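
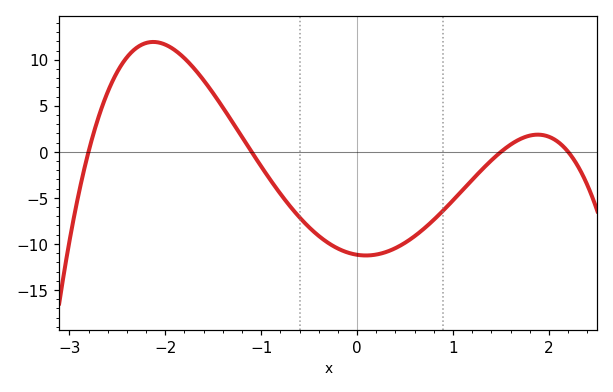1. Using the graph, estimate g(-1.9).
11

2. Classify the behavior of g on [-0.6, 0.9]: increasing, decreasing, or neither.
neither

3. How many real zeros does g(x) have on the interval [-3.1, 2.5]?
4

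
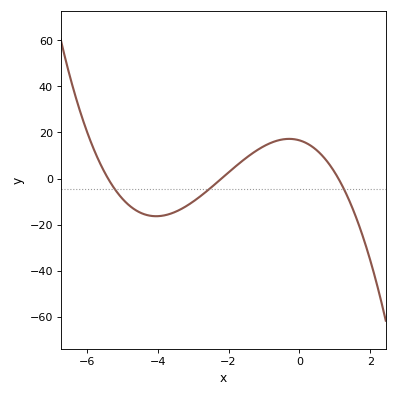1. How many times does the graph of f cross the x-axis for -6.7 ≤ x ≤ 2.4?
3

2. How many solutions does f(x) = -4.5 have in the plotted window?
3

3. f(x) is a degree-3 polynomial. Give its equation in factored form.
y = -1.27(x + 5.4)(x + 2.2)(x - 1.1)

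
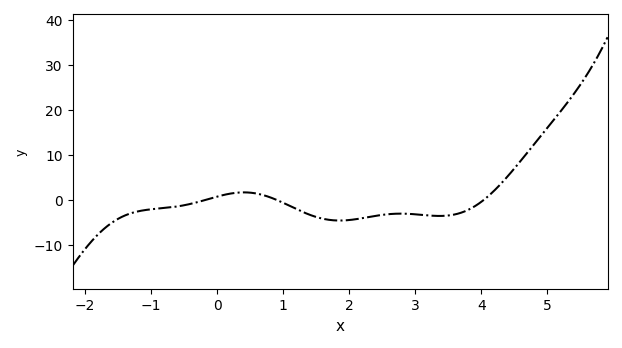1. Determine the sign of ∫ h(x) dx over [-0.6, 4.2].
negative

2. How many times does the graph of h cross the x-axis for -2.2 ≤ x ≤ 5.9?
3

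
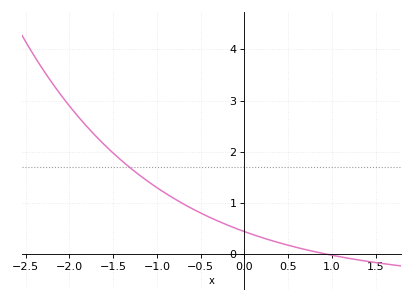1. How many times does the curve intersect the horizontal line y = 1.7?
1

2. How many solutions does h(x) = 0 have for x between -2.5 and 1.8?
1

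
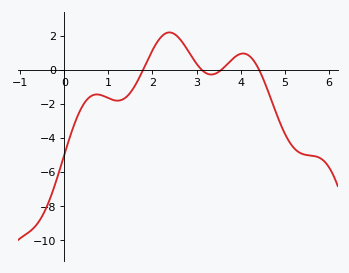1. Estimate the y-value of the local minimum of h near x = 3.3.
-0.283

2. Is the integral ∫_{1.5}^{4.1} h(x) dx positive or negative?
positive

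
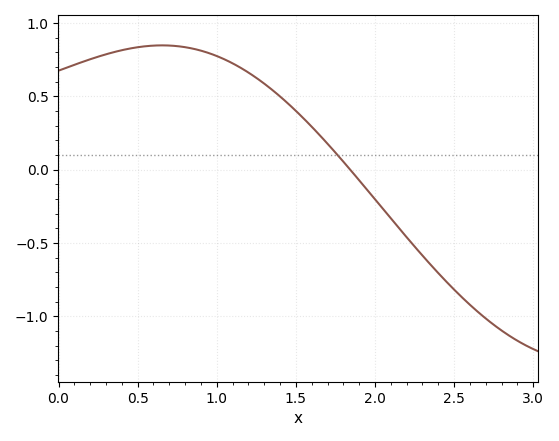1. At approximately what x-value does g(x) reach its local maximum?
0.655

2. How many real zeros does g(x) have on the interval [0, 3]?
1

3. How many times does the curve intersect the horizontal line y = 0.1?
1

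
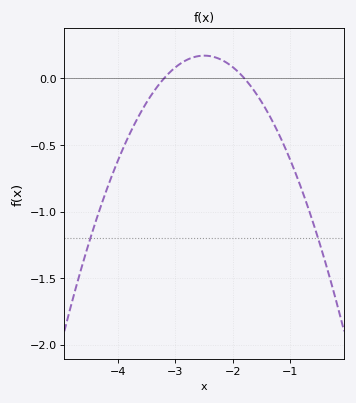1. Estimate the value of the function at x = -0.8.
-0.84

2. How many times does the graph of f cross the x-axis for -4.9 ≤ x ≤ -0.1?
2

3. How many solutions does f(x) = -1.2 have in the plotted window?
2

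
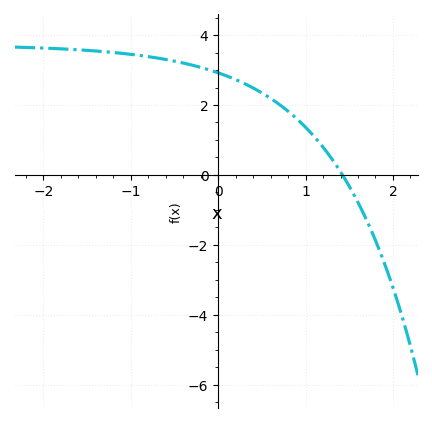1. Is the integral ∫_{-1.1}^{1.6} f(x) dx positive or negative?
positive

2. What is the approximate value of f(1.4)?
0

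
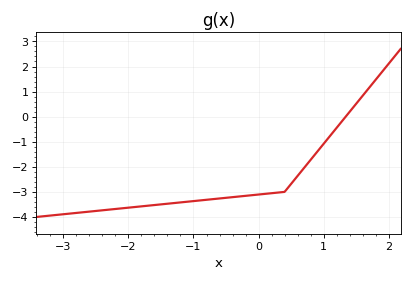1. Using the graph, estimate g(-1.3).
-3.4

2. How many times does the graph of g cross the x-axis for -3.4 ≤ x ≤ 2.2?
1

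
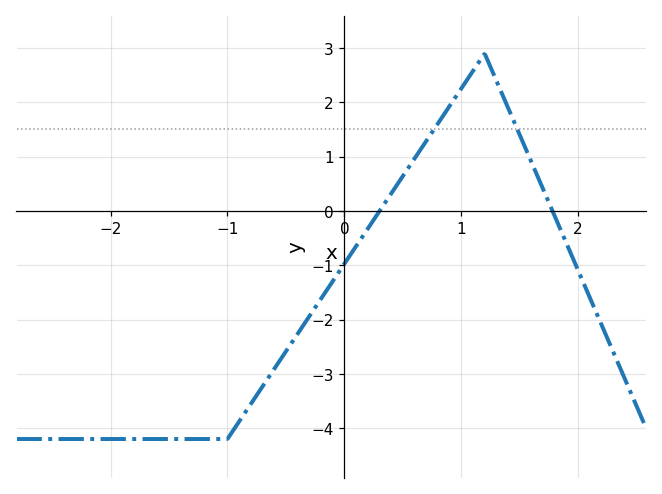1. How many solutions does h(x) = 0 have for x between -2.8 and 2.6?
2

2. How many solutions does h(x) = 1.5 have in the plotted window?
2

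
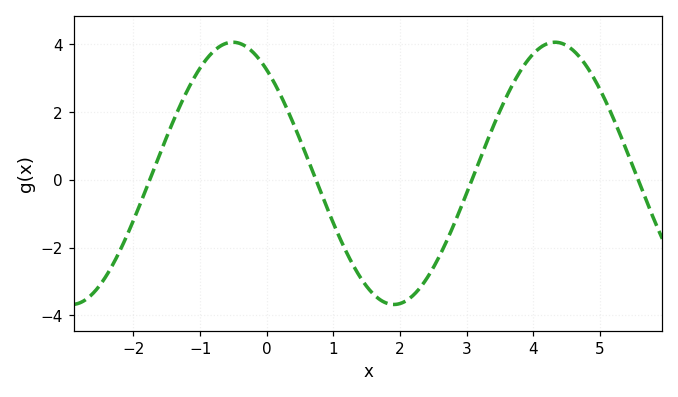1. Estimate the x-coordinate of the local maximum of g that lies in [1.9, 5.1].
4.32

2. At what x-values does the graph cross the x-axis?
-1.76, 0.737, 3.08, 5.57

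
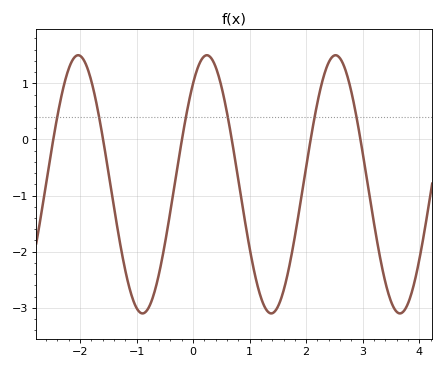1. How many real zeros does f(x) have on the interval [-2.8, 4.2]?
6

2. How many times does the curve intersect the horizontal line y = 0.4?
6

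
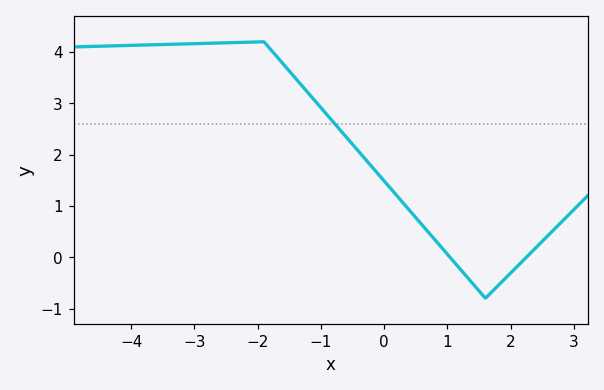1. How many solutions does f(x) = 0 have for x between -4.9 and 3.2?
2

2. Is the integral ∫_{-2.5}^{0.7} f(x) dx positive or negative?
positive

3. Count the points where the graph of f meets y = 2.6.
1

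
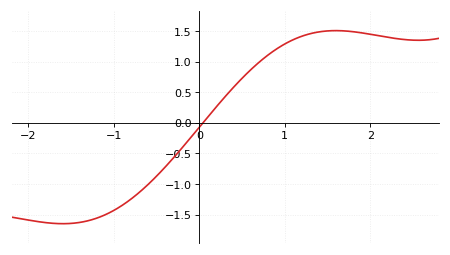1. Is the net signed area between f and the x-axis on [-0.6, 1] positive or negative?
positive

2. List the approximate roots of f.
0.043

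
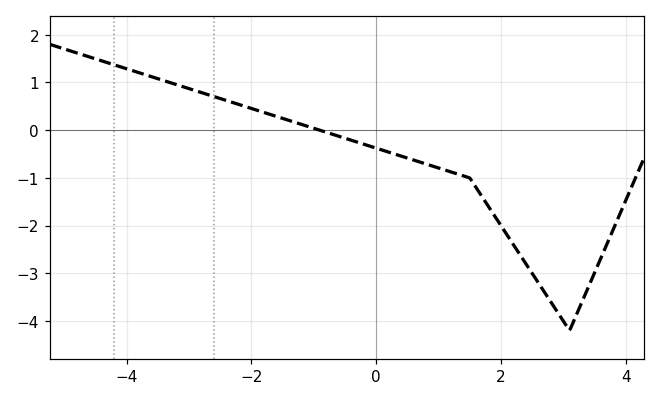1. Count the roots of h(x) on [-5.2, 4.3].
1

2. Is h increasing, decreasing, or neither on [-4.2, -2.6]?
decreasing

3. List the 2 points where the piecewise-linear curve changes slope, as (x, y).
(1.5, -1); (3.1, -4.2)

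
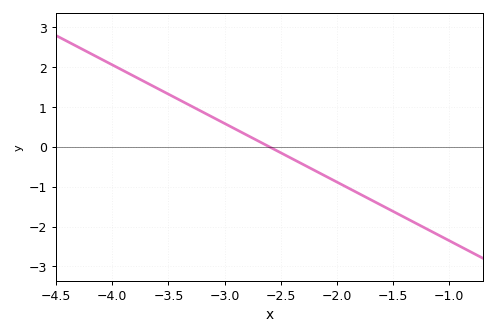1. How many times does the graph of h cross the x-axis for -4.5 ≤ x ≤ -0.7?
1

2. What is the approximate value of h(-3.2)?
0.9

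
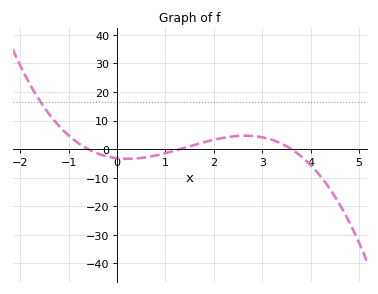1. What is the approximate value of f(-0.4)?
-2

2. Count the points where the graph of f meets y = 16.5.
1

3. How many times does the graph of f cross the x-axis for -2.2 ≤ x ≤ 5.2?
3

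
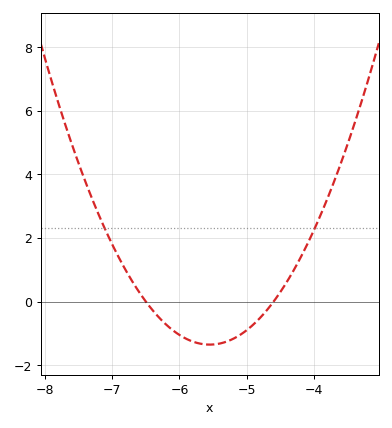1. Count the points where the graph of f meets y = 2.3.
2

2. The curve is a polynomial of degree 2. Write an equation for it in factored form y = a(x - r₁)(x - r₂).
y = 1.5(x + 6.5)(x + 4.6)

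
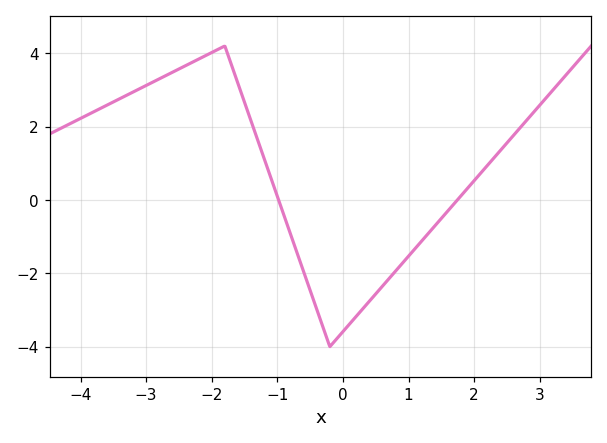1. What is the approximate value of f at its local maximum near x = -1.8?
4.2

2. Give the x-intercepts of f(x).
-0.98, 1.74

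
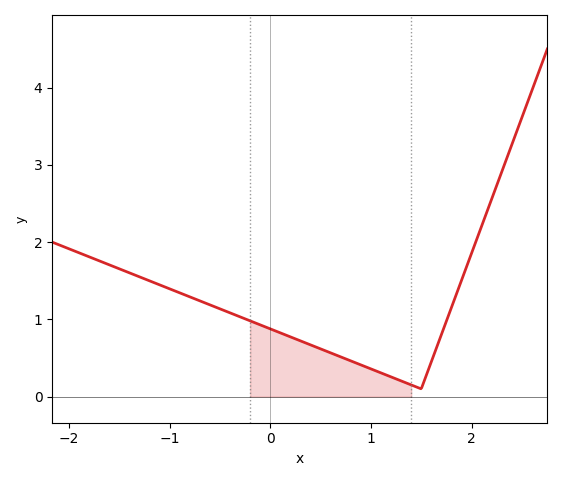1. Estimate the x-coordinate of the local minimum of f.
1.5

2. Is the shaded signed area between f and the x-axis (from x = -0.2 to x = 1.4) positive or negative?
positive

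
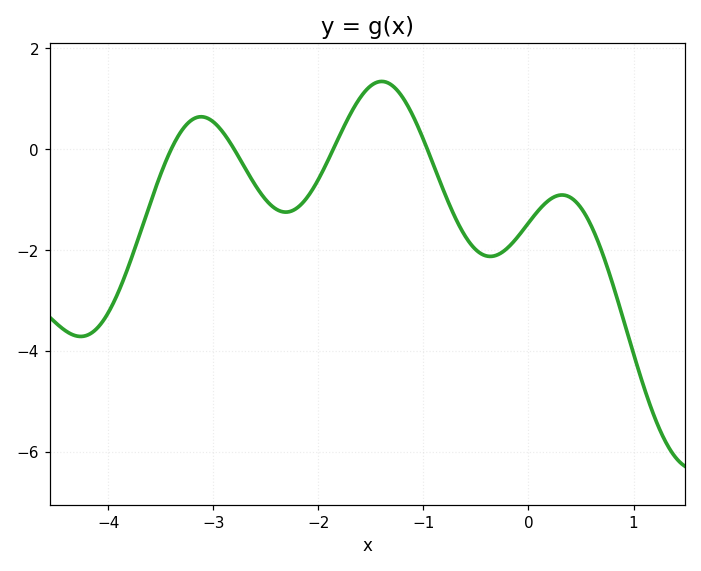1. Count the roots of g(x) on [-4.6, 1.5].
4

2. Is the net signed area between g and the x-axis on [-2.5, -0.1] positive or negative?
negative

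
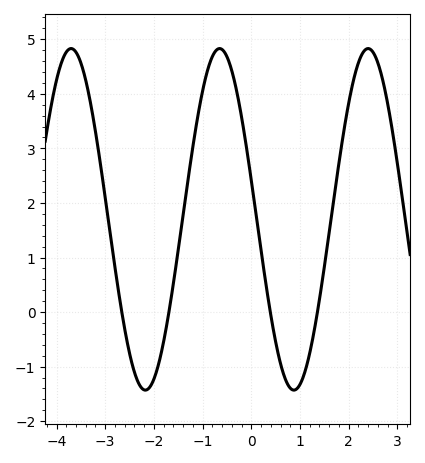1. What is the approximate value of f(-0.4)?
4.4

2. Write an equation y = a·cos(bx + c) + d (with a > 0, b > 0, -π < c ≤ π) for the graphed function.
y = 3.13cos(2.1x + 1.3) + 1.7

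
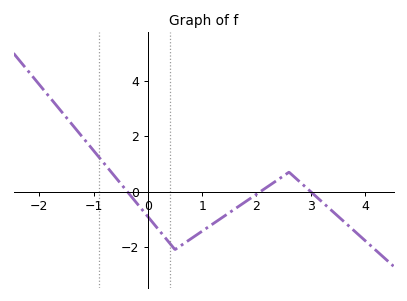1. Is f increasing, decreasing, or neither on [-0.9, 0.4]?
decreasing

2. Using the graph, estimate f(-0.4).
0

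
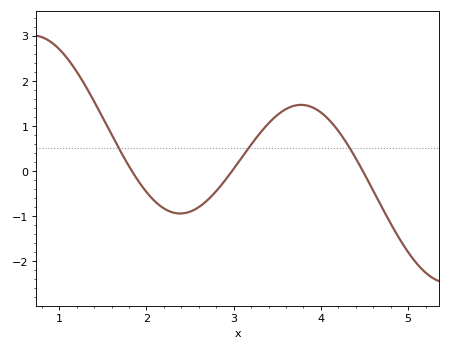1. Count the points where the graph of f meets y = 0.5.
3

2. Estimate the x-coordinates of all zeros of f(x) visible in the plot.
1.83, 2.98, 4.48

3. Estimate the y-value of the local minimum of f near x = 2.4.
-0.944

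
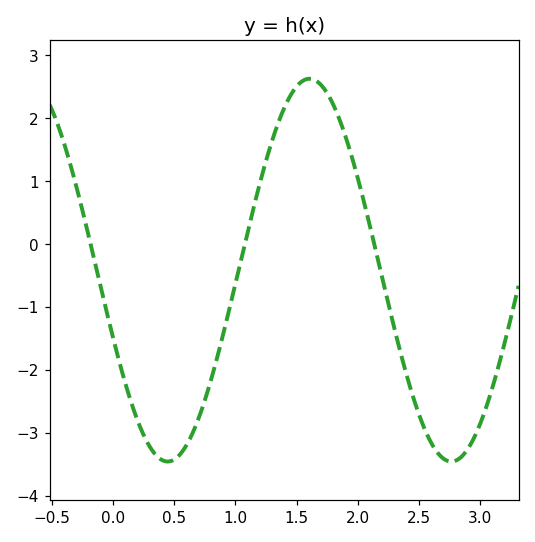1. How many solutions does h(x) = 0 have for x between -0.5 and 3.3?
3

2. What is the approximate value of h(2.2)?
-0.5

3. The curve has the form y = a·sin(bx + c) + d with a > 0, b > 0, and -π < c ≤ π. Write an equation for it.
y = 3.04sin(2.7x - 2.8) - 0.41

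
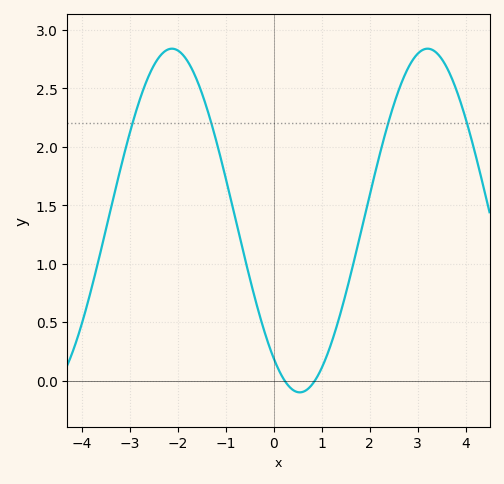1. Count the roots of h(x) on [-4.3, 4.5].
2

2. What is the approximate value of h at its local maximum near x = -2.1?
2.85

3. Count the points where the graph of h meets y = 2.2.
4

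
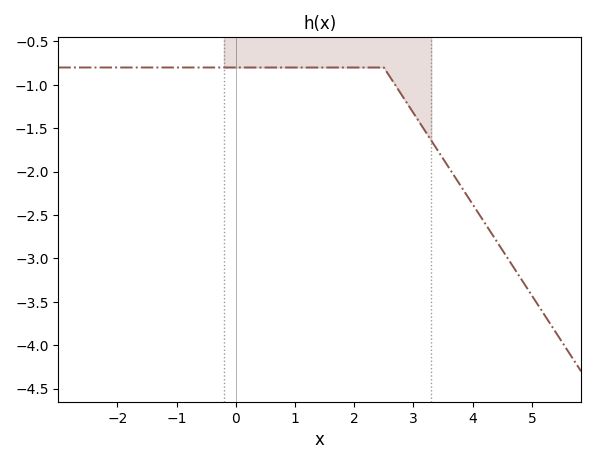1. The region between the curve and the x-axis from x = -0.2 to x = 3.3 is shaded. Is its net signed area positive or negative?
negative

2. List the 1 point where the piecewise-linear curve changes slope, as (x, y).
(2.5, -0.8)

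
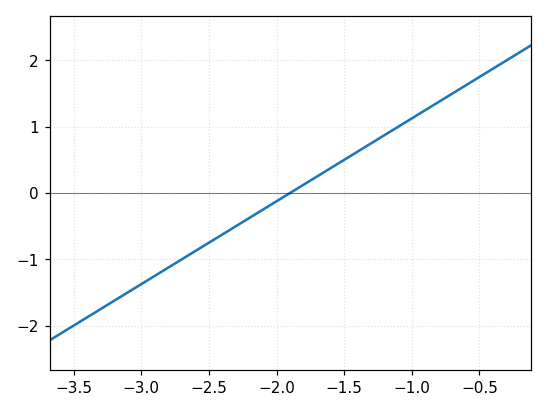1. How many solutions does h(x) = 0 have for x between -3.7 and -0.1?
1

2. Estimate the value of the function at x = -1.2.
0.875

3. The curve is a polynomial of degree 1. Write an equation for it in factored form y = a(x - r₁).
y = 1.25(x + 1.9)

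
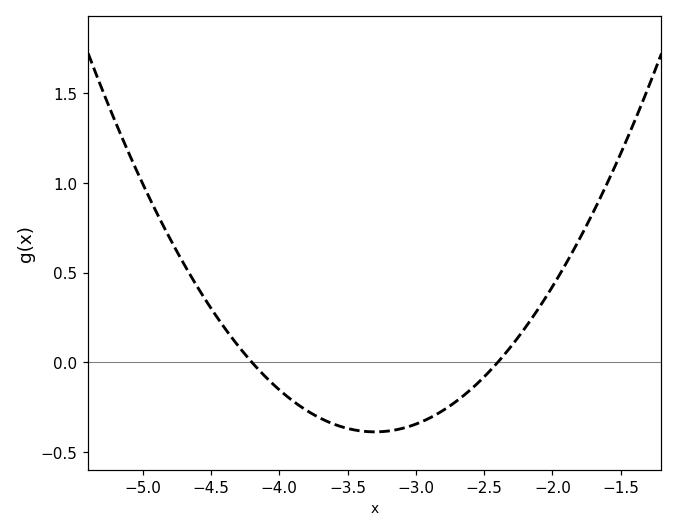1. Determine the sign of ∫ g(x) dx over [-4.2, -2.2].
negative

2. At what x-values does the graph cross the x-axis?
-4.2, -2.4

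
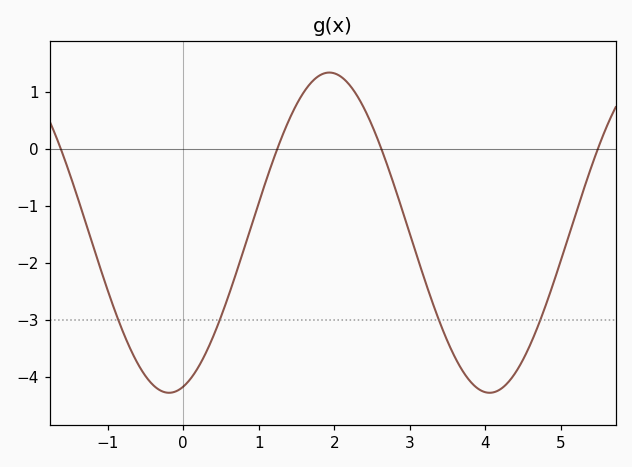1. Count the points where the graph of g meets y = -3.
4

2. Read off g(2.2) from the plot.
1.13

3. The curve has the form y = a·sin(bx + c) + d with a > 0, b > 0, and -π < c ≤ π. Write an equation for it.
y = 2.81sin(1.48x - 1.29) - 1.47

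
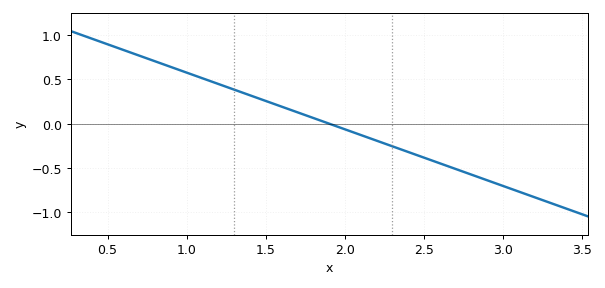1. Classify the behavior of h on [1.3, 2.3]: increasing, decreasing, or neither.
decreasing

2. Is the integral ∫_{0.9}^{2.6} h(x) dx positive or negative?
positive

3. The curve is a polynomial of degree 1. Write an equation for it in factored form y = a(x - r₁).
y = -0.64(x - 1.9)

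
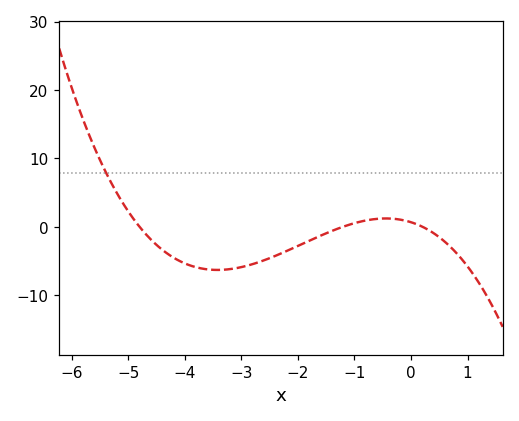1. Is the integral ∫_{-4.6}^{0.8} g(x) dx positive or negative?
negative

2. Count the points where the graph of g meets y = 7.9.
1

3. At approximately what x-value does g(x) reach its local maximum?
-0.4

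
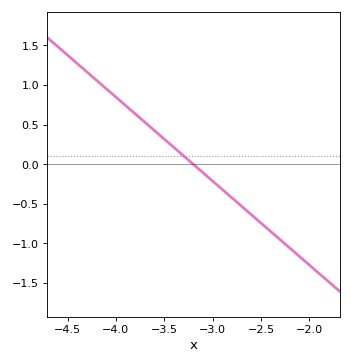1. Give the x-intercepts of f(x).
-3.2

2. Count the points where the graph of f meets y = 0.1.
1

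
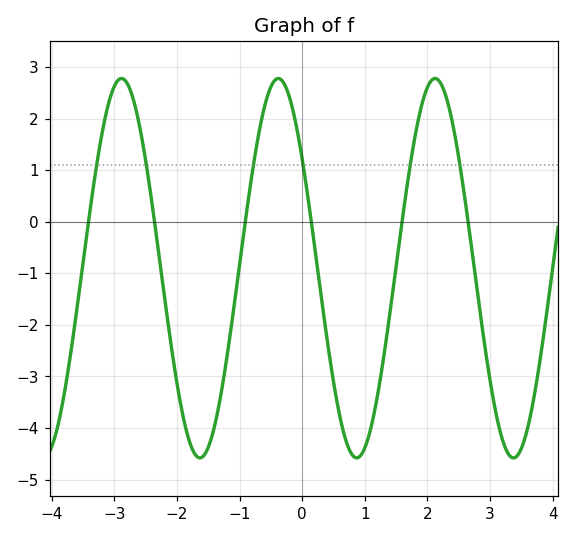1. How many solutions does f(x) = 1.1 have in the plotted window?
6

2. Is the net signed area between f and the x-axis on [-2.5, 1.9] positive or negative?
negative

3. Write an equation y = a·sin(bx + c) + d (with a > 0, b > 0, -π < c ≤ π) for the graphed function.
y = 3.68sin(2.51x + 2.53) - 0.9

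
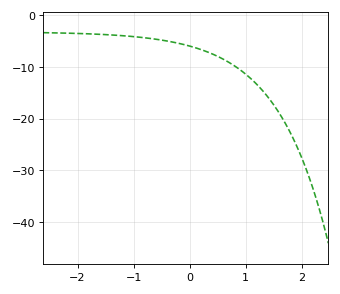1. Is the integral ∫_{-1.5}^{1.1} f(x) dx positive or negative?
negative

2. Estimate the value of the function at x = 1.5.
-17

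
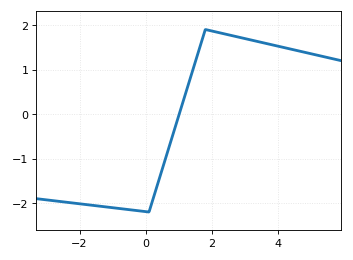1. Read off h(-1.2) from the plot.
-2.09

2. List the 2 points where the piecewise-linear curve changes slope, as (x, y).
(0.1, -2.2); (1.8, 1.9)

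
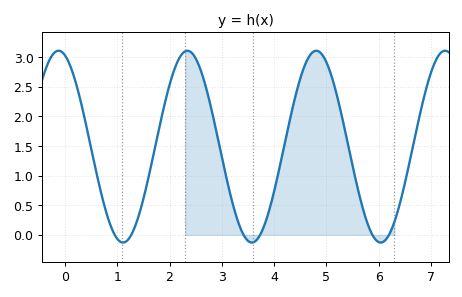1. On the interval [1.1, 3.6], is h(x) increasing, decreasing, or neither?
neither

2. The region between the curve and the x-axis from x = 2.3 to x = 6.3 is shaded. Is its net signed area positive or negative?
positive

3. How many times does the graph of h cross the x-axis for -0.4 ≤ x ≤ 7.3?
6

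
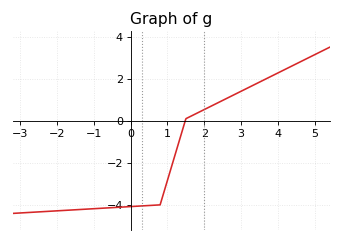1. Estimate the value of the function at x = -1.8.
-4.2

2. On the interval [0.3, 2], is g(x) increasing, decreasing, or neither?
increasing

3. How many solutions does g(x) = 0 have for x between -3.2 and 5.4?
1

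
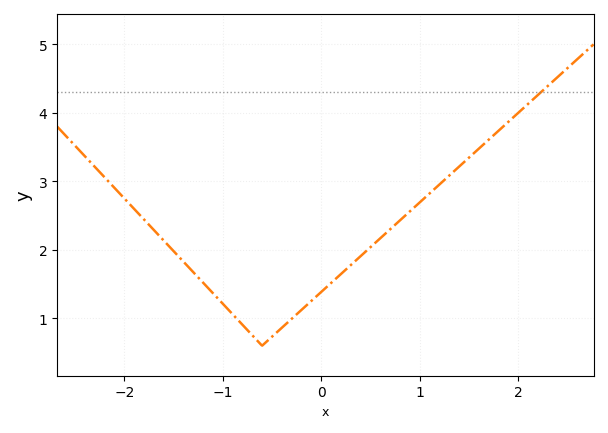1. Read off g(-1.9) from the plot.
2.6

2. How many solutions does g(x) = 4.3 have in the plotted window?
1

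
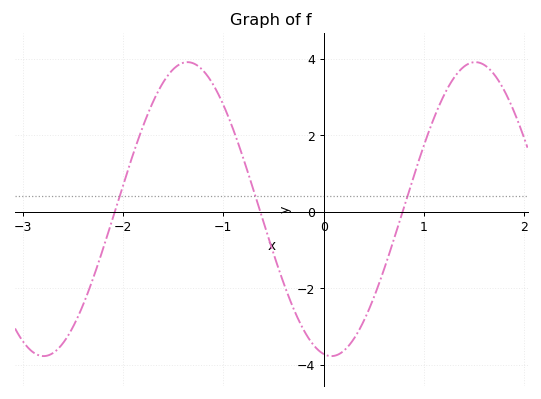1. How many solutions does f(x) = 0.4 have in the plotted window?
3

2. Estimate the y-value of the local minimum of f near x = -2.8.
-3.77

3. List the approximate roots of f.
-2.08, -0.631, 0.787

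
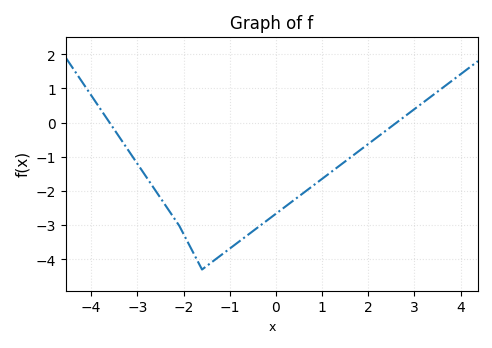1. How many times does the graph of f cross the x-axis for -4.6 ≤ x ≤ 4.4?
2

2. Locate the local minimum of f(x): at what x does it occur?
-1.6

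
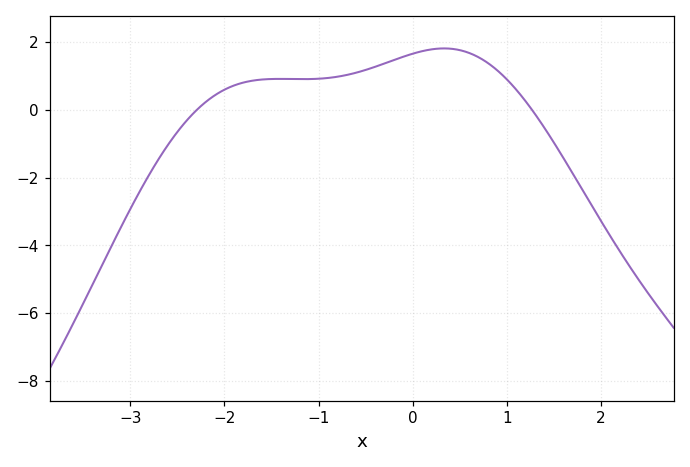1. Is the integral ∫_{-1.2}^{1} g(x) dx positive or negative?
positive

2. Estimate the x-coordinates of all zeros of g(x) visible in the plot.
-2.29, 1.26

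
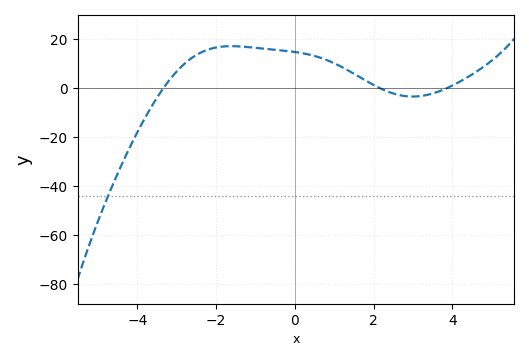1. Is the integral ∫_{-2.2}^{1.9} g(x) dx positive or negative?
positive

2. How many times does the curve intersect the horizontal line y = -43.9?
1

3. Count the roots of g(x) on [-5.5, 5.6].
3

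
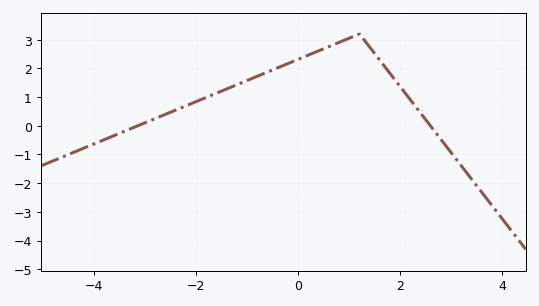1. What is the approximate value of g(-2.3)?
0.6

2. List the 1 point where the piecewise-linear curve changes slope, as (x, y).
(1.2, 3.2)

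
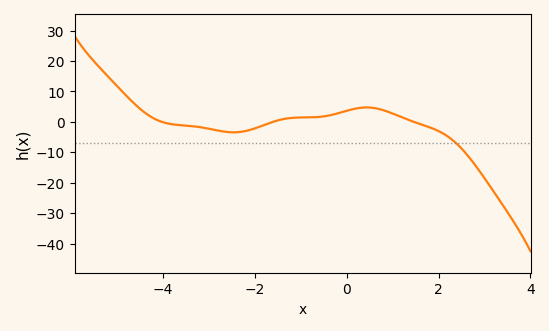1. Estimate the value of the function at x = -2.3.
-3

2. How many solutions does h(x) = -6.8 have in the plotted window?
1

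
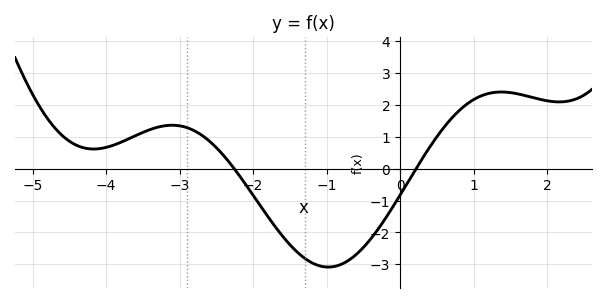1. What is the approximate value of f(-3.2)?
1.35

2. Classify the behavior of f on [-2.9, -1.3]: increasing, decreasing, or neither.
decreasing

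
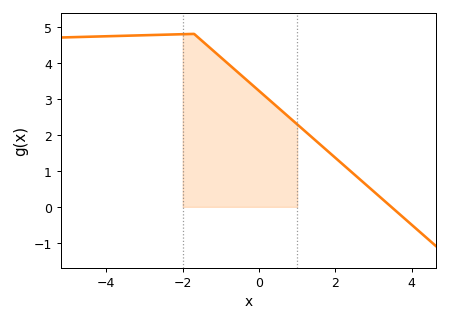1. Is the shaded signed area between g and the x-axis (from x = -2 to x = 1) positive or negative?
positive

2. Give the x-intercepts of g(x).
3.46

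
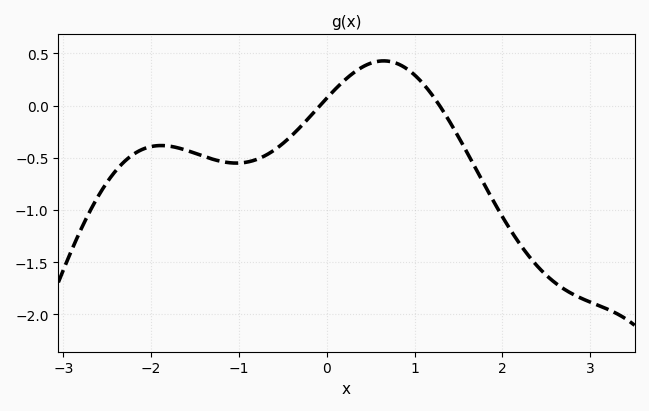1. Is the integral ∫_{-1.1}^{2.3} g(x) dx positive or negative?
negative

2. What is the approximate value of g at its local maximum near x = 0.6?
0.429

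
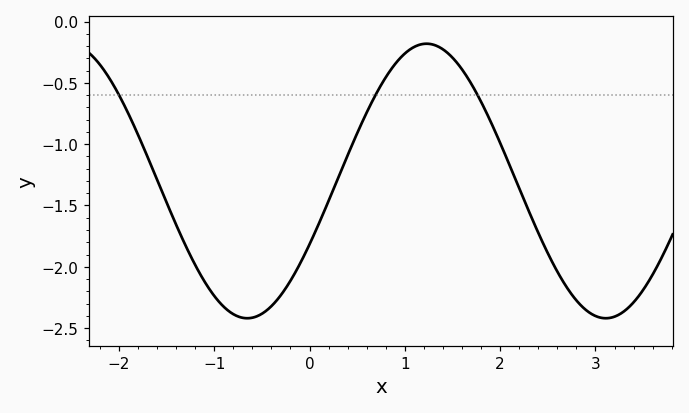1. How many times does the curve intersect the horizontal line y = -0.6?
3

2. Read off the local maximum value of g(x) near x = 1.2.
-0.2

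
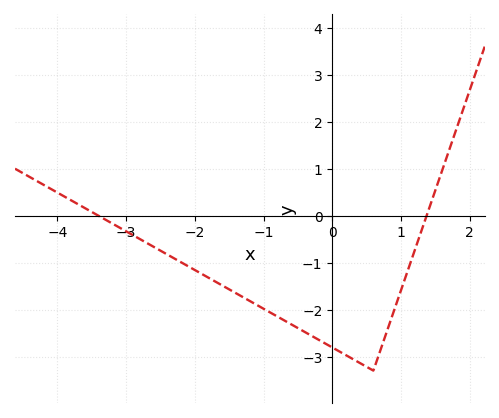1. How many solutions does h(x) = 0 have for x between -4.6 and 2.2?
2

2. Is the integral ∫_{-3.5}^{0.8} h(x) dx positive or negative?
negative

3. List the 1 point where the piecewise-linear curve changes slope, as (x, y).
(0.6, -3.3)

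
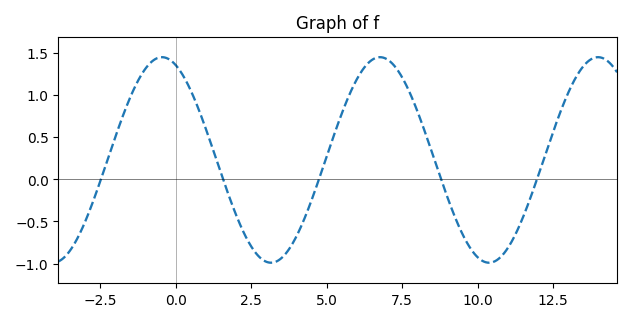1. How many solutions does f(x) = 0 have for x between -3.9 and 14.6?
5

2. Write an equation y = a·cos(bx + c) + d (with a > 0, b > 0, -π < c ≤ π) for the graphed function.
y = 1.22cos(0.87x + 0.4) + 0.23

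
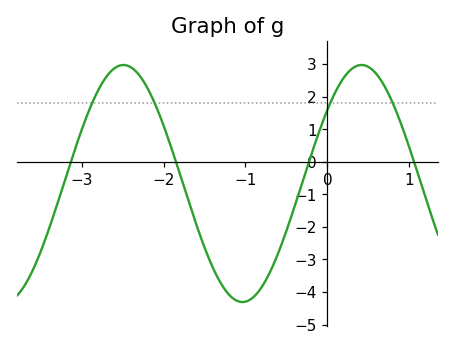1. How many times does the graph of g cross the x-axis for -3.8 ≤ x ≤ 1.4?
4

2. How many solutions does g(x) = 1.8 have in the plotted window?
4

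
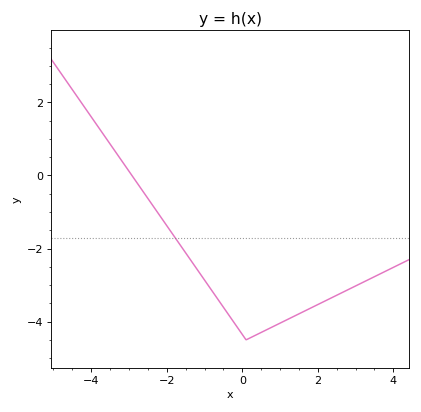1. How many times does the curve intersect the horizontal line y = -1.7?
1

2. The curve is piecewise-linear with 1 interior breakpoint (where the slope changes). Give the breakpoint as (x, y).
(0.1, -4.5)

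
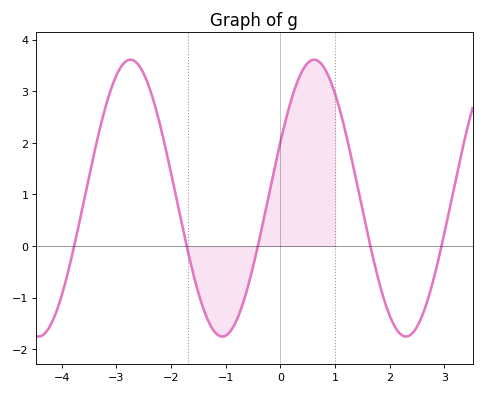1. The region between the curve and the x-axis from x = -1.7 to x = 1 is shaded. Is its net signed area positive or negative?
positive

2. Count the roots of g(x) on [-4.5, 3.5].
5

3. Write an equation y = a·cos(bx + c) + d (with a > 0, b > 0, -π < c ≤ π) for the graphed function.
y = 2.68cos(1.9x - 1.2) + 0.93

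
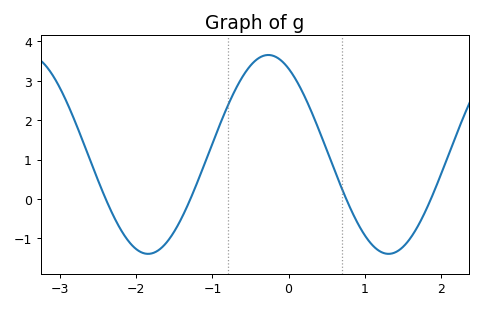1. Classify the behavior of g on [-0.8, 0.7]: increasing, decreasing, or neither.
neither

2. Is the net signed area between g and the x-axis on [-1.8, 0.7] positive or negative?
positive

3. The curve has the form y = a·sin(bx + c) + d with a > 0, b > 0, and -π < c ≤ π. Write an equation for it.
y = 2.52sin(2x + 2.1) + 1.13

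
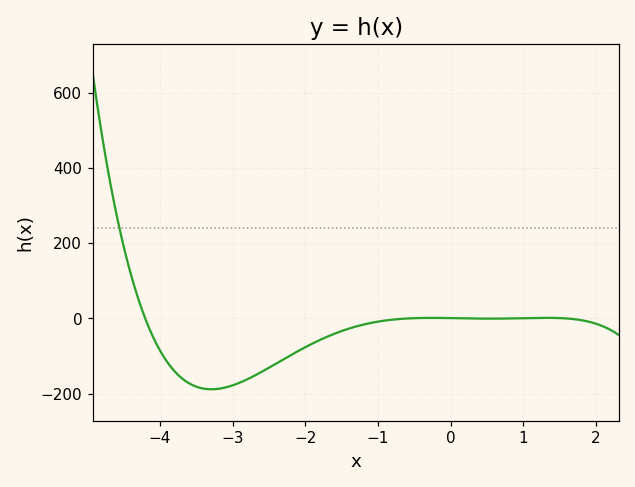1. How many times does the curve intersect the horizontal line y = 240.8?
1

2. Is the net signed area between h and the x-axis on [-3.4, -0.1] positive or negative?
negative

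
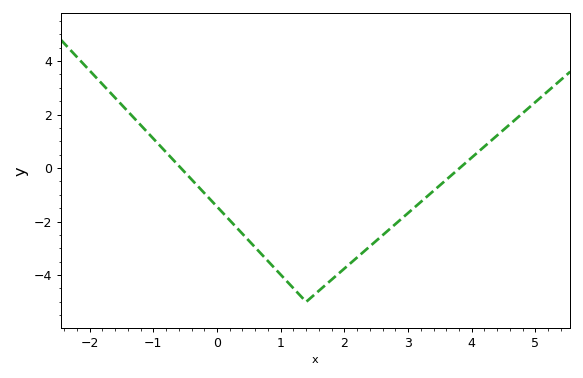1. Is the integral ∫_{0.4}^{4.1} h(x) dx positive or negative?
negative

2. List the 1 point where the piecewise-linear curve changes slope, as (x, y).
(1.4, -5)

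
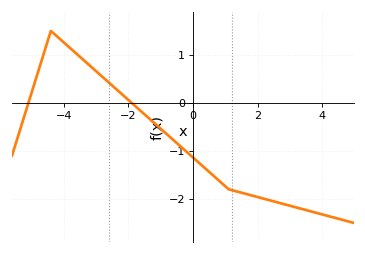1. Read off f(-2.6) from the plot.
0.42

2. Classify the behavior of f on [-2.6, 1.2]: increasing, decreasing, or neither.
decreasing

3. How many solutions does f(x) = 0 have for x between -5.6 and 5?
2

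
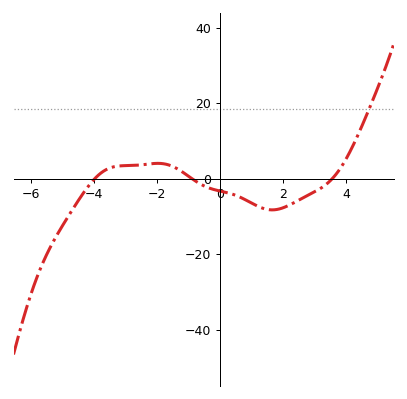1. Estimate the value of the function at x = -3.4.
4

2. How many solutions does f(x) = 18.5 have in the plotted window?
1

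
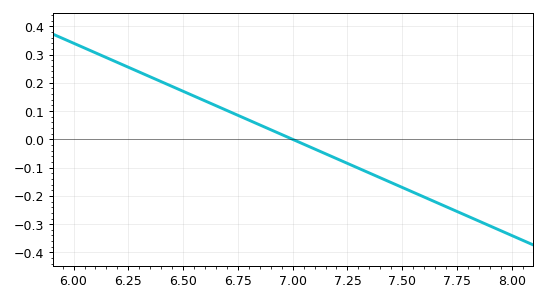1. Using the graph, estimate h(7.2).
-0.07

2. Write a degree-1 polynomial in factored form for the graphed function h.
y = -0.34(x - 7)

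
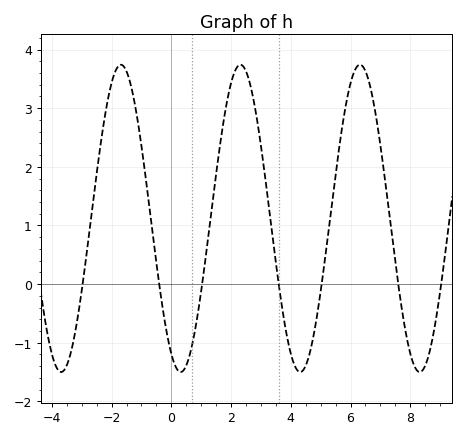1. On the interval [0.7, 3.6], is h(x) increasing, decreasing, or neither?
neither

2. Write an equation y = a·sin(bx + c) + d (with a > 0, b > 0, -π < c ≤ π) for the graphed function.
y = 2.62sin(1.57x - 2.06) + 1.12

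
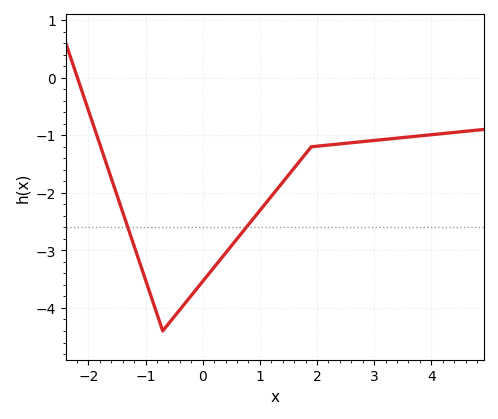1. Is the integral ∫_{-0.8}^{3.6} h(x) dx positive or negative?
negative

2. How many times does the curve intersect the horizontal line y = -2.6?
2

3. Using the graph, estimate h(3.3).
-1.1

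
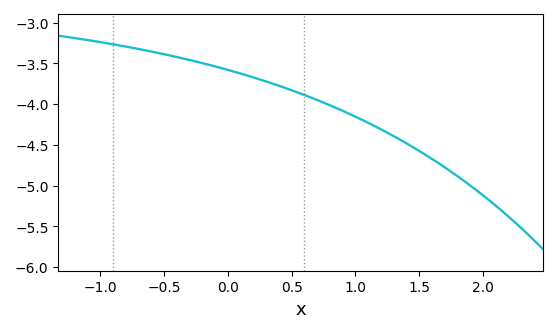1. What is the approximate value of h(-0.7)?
-3.32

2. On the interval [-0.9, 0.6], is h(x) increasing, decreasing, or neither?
decreasing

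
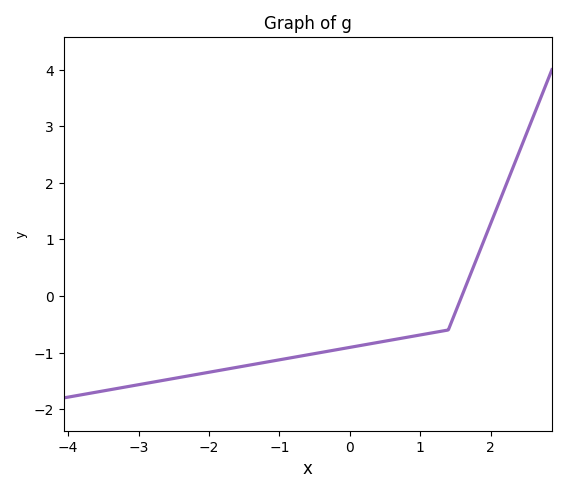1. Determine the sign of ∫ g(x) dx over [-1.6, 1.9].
negative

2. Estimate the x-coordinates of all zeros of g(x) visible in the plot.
1.6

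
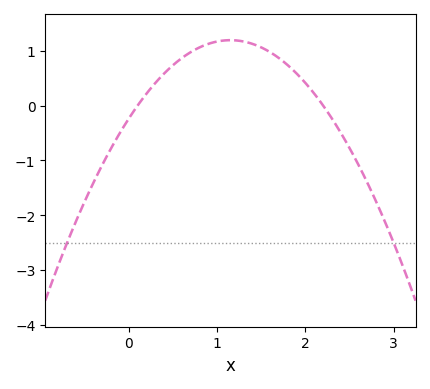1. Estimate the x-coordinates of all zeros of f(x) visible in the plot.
0.1, 2.2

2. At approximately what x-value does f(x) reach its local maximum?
1.15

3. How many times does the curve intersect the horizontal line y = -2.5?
2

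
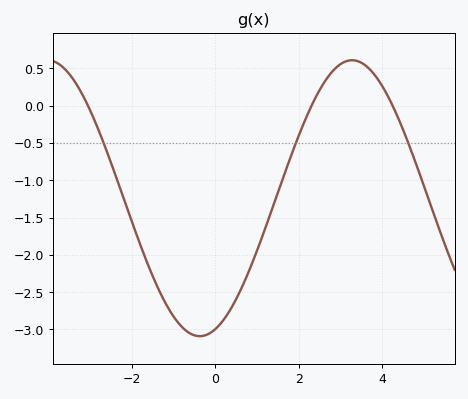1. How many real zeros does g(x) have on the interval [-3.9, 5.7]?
3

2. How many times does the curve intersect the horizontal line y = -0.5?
3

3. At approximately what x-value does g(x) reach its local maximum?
3.2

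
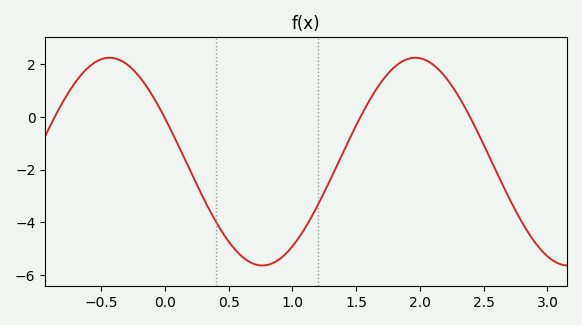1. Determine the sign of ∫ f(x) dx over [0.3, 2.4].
negative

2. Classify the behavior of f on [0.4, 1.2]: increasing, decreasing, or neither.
neither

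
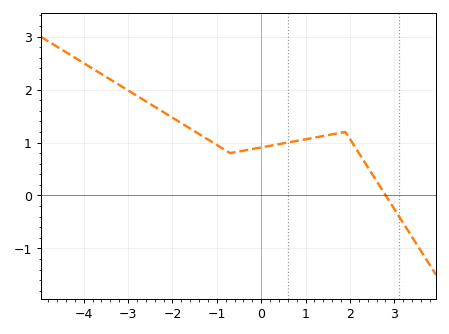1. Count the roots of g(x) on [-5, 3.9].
1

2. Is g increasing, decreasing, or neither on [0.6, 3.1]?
neither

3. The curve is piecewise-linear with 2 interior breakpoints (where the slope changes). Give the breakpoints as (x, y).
(-0.7, 0.8); (1.9, 1.2)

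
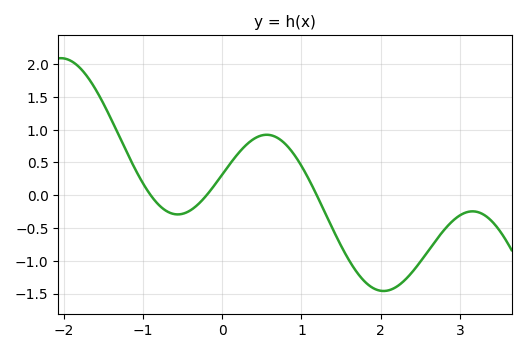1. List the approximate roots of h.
-0.9, -0.2, 1.2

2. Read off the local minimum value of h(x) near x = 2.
-1.45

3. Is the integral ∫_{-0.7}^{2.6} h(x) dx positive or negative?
negative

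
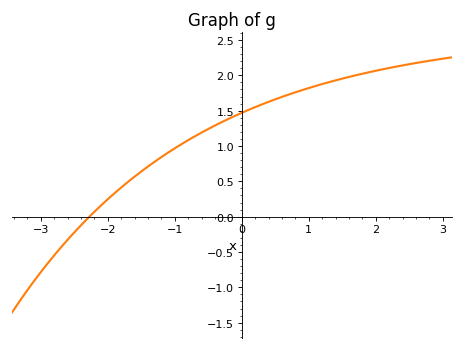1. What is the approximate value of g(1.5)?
1.95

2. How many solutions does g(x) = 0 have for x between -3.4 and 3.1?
1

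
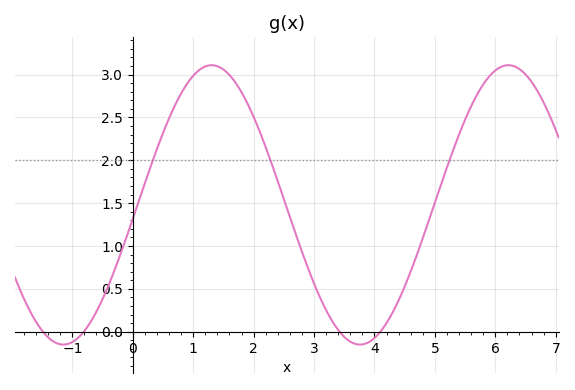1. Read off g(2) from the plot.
2.5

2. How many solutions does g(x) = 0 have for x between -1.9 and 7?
4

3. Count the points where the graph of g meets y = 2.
3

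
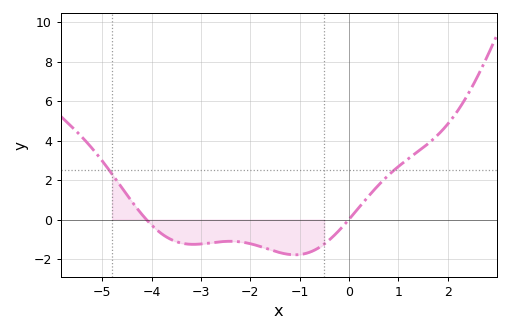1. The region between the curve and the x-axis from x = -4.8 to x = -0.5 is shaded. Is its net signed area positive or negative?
negative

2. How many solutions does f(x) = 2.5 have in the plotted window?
2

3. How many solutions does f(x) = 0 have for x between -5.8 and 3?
2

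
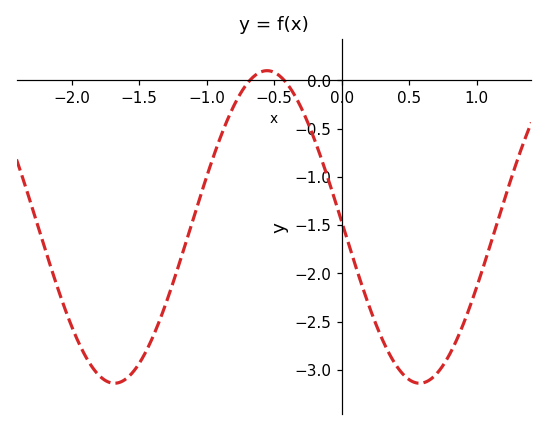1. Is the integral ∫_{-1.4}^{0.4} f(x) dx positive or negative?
negative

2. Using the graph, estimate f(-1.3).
-2.3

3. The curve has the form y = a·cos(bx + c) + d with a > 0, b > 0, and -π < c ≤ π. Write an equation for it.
y = 1.62cos(2.78x + 1.54) - 1.52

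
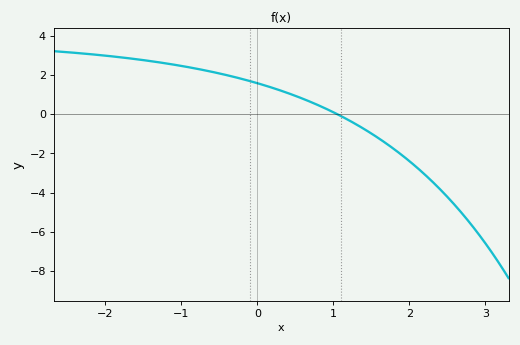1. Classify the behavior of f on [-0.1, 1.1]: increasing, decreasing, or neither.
decreasing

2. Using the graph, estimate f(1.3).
-0.6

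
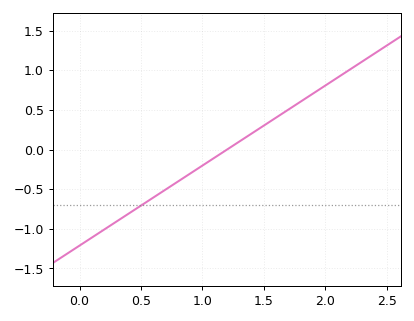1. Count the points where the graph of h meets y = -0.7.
1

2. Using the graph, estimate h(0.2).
-1.01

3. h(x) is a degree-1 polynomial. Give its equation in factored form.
y = 1.01(x - 1.2)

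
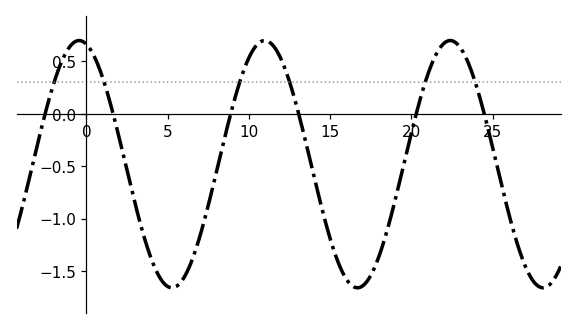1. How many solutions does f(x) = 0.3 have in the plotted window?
6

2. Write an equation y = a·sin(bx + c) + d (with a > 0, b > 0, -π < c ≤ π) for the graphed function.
y = 1.18sin(0.55x + 1.82) - 0.48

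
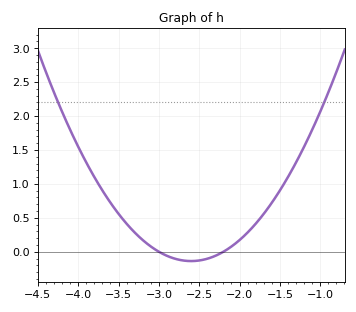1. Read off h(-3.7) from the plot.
0.9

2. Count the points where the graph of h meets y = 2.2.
2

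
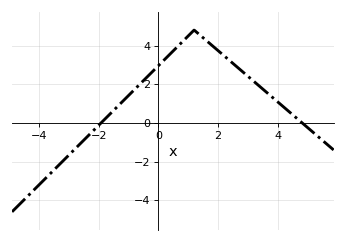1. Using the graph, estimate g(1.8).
4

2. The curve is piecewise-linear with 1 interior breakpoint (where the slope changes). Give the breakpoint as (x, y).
(1.2, 4.8)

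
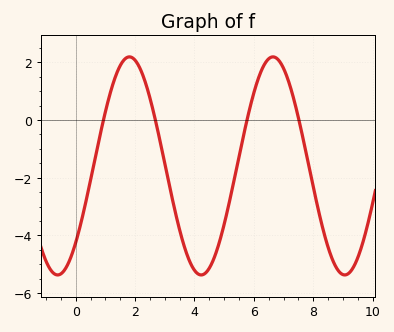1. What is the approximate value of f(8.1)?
-2.79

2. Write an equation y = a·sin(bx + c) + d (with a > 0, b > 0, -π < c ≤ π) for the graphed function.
y = 3.78sin(1.3x - 0.782) - 1.59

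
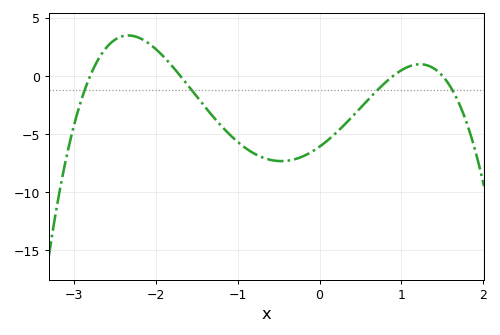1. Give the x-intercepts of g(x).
-2.8, -1.7, 0.9, 1.5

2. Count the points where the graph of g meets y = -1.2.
4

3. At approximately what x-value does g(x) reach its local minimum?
-0.467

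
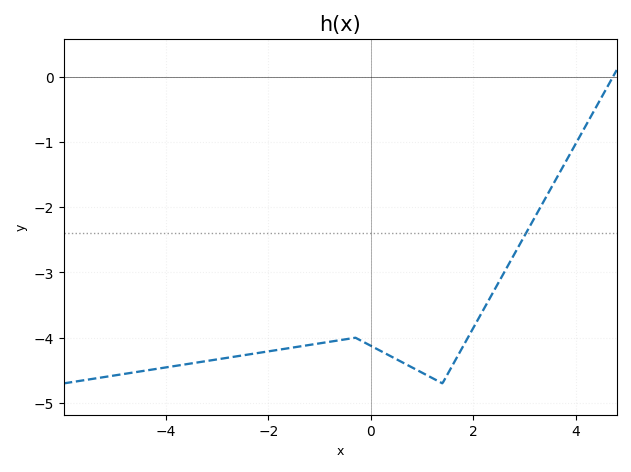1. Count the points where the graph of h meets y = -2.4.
1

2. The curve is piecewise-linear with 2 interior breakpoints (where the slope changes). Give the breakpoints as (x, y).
(-0.3, -4); (1.4, -4.7)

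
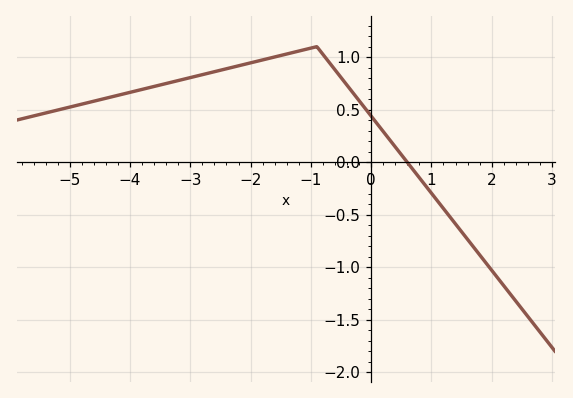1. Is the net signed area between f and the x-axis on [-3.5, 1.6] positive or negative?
positive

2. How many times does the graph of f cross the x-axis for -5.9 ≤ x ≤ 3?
1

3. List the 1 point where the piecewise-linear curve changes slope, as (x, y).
(-0.9, 1.1)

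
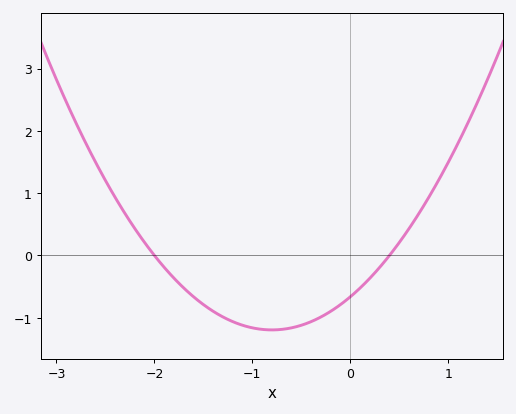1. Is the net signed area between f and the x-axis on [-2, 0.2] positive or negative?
negative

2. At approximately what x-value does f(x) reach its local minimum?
-0.8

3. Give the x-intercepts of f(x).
-2, 0.4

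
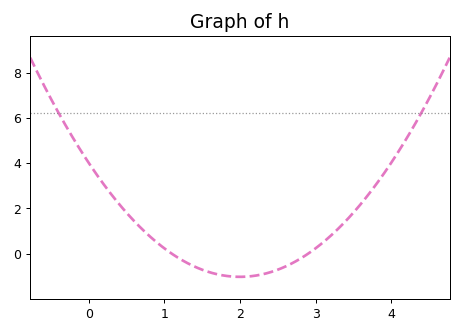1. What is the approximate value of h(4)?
4.02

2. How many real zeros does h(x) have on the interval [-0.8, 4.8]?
2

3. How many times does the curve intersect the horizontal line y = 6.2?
2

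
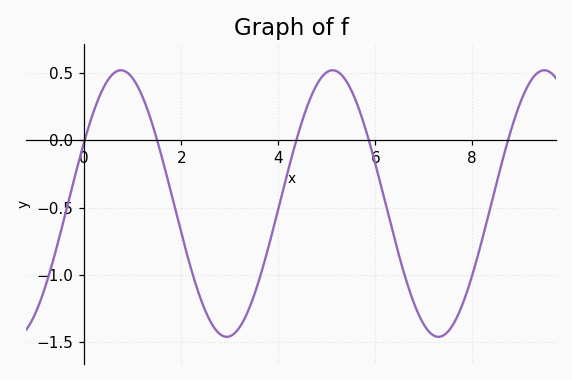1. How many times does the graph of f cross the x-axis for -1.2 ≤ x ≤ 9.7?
5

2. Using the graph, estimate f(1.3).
0.25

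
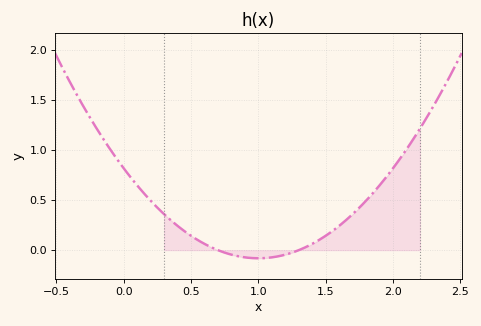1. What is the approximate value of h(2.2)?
1.22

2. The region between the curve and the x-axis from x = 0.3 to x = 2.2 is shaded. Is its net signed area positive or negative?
positive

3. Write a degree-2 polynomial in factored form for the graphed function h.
y = 0.9(x - 0.7)(x - 1.3)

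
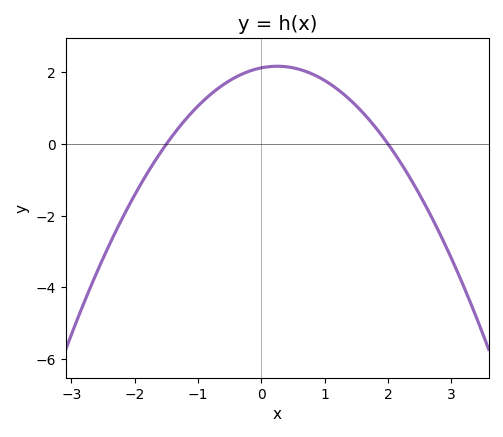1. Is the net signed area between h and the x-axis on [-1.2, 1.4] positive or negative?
positive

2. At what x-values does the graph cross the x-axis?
-1.5, 2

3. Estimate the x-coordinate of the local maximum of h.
0.25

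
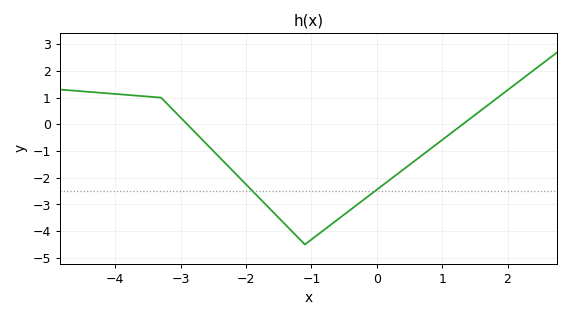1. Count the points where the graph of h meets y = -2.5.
2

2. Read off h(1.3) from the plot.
-0.028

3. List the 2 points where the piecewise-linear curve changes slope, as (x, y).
(-3.3, 1); (-1.1, -4.5)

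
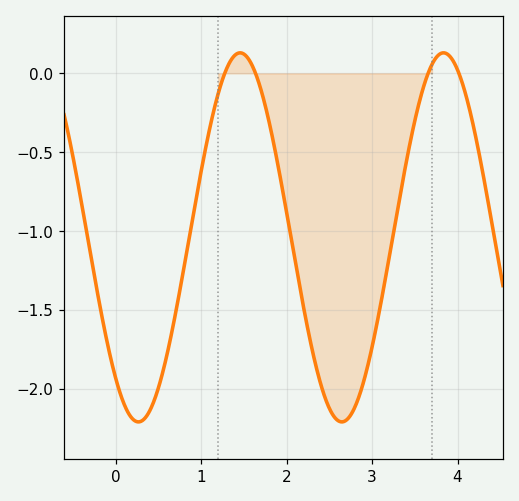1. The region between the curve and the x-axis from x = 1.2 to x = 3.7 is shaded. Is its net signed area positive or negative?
negative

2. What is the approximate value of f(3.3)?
-0.858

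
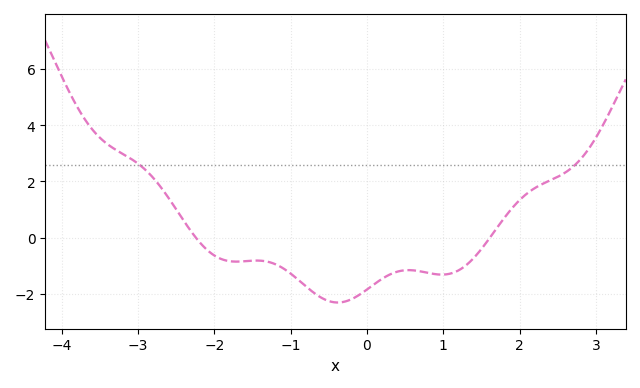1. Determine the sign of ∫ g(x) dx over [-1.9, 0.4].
negative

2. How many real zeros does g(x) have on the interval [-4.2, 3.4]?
2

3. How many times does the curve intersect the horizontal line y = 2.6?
2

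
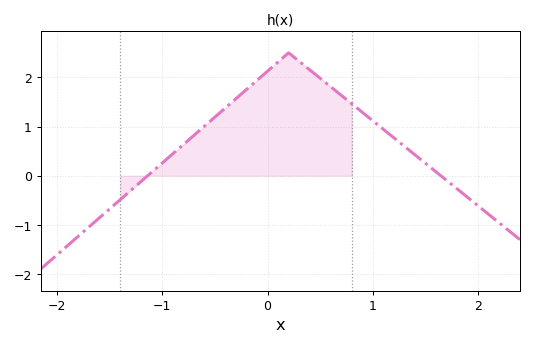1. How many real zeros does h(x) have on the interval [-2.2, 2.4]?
2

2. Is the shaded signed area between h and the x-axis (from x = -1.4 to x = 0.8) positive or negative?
positive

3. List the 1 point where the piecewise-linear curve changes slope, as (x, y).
(0.2, 2.5)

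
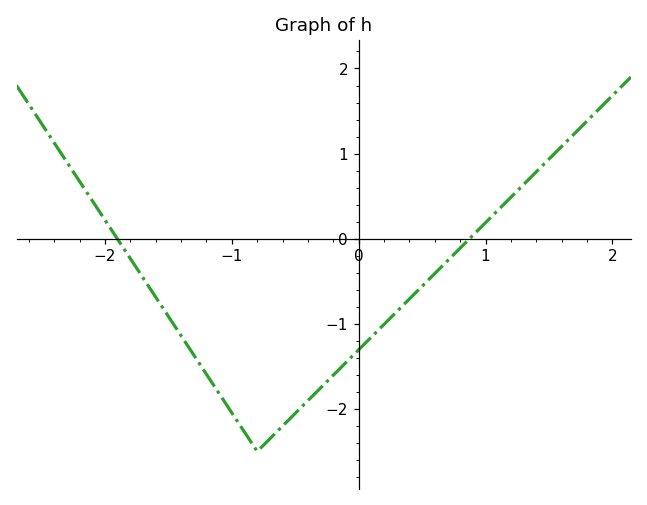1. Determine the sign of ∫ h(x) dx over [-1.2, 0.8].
negative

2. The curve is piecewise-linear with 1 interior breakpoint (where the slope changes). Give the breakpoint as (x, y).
(-0.8, -2.5)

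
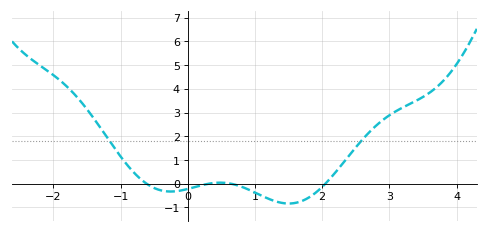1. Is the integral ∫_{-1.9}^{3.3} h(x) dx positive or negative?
positive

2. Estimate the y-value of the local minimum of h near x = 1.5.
-0.834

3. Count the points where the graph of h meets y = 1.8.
2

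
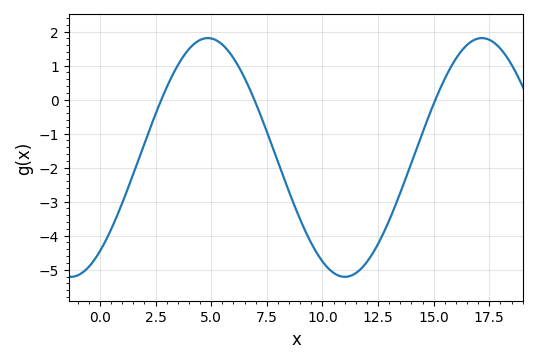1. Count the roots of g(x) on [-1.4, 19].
3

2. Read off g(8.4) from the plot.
-2.54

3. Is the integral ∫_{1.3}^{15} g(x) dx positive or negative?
negative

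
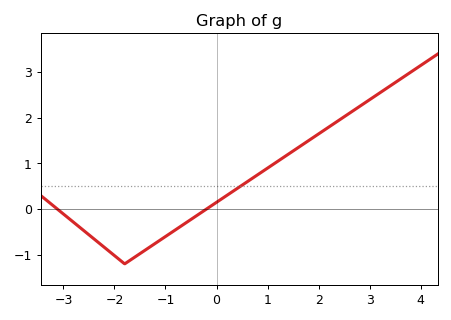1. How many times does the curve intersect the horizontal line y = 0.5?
1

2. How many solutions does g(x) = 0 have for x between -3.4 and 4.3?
2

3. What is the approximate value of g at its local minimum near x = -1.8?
-1.2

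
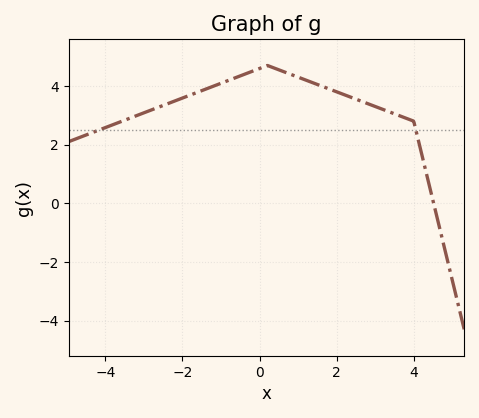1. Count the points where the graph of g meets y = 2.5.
2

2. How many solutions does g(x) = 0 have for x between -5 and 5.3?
1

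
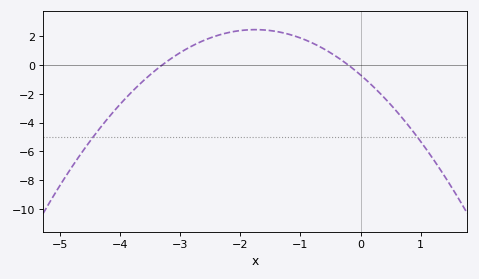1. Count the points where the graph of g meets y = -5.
2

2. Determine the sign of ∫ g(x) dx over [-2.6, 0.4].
positive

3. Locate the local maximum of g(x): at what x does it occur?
-1.75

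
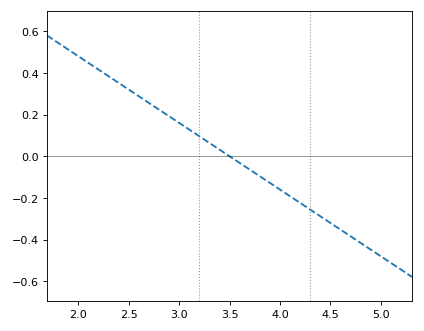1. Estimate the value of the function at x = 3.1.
0.12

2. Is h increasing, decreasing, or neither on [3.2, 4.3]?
decreasing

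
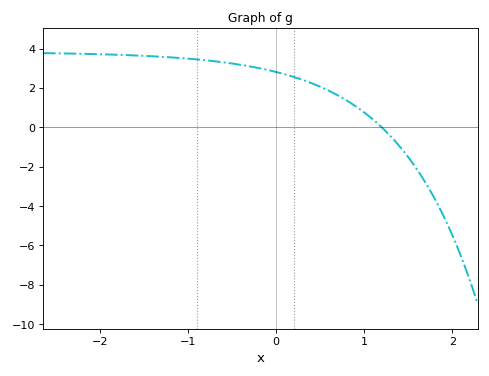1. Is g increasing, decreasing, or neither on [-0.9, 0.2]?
decreasing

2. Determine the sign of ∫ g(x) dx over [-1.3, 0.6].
positive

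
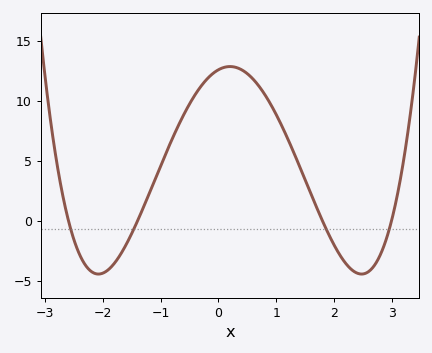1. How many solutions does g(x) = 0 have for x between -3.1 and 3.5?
4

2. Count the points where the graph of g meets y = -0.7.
4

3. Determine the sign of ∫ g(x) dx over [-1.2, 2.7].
positive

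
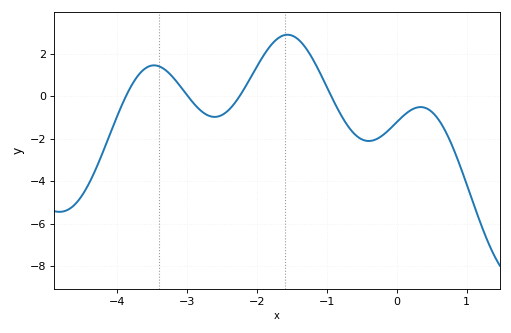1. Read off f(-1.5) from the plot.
2.85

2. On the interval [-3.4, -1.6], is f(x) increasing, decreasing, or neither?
neither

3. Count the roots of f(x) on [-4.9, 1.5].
4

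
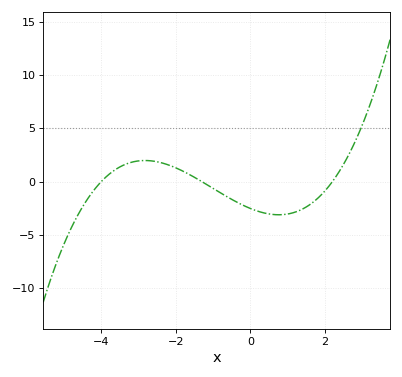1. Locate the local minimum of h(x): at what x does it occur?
0.8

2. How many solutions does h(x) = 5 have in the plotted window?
1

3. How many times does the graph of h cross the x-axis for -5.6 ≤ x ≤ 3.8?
3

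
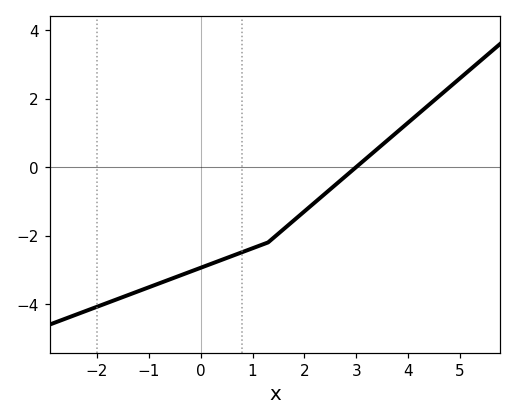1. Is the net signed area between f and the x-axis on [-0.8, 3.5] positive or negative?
negative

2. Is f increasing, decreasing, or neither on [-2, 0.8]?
increasing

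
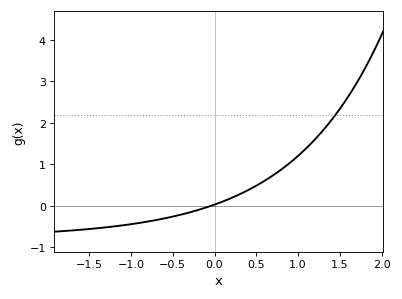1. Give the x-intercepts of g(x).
0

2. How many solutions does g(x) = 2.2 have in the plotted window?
1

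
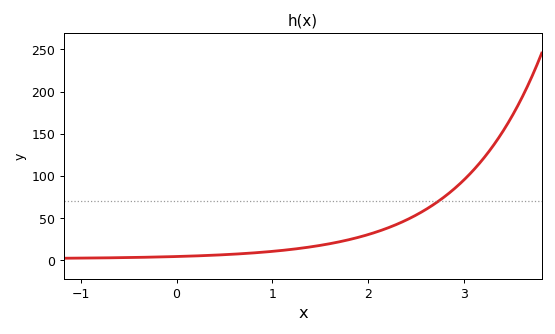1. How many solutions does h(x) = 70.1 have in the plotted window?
1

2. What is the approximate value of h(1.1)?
10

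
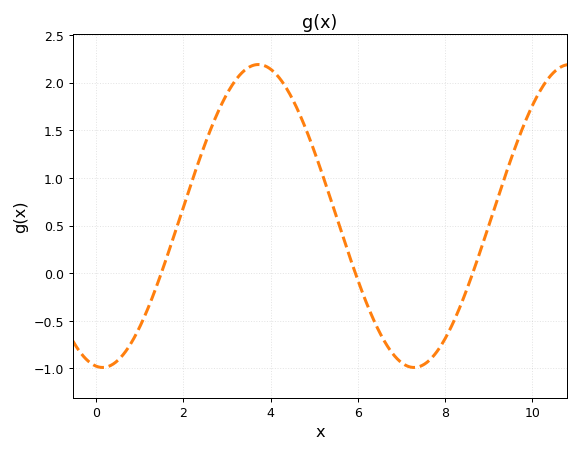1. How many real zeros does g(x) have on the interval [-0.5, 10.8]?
3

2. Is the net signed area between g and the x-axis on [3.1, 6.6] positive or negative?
positive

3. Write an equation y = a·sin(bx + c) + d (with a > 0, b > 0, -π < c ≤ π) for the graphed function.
y = 1.59sin(0.88x - 1.7) + 0.6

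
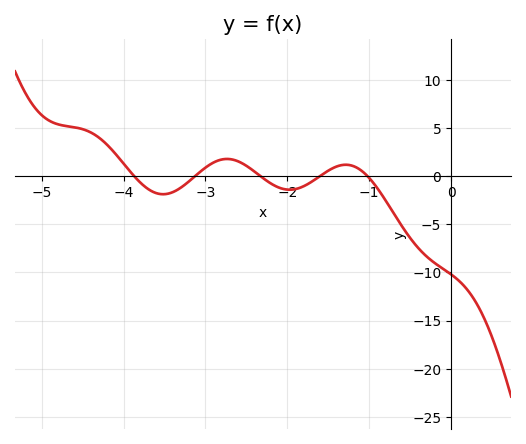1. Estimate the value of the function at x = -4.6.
5.06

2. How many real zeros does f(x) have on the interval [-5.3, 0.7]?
5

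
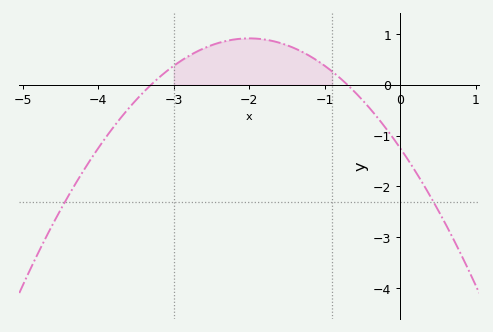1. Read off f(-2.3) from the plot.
0.9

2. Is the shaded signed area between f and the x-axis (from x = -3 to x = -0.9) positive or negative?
positive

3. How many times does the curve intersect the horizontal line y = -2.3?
2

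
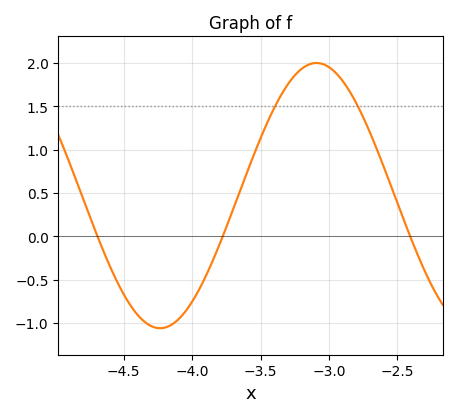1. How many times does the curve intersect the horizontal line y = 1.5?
2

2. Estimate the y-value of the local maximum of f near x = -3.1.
2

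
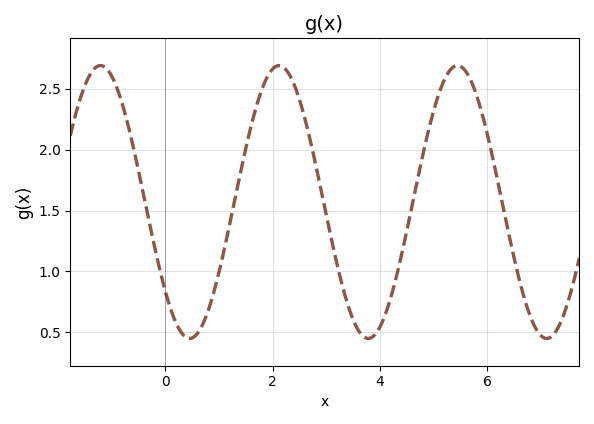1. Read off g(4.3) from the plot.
0.95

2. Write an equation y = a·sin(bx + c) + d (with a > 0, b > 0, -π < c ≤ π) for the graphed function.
y = 1.12sin(1.9x - 2.4) + 1.57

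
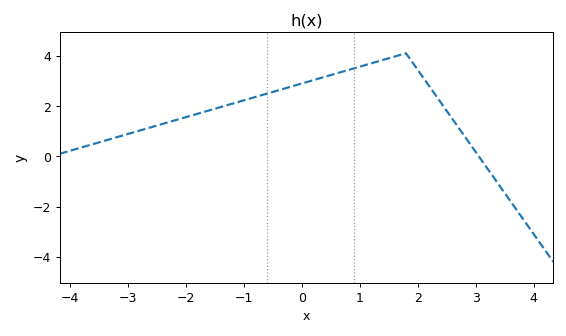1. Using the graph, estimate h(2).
3.45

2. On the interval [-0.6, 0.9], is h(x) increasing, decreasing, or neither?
increasing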